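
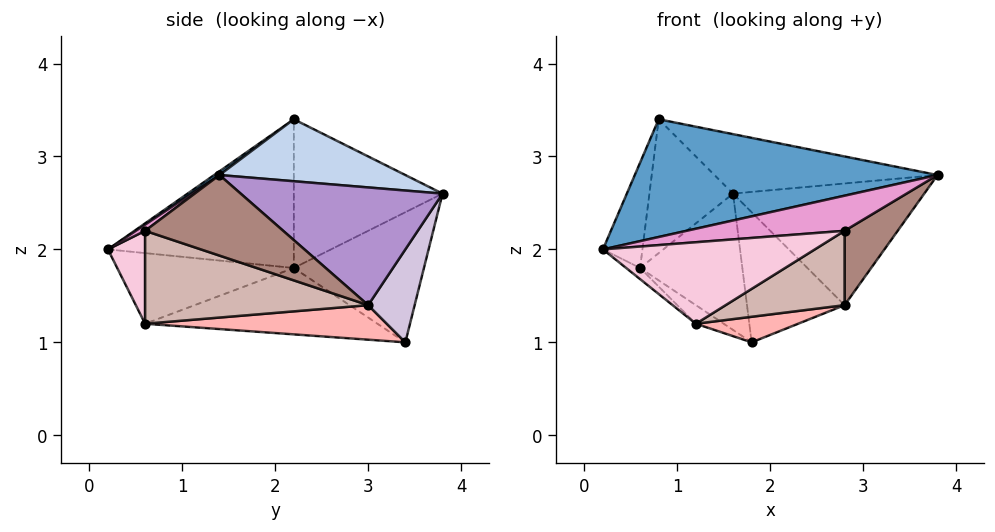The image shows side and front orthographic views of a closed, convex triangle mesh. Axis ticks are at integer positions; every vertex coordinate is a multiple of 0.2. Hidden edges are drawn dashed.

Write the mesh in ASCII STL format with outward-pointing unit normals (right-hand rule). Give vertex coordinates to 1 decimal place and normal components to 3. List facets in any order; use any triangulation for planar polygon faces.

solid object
 facet normal 0.010 -0.575 0.818
  outer loop
   vertex 0.8 2.2 3.4
   vertex 0.2 0.2 2.0
   vertex 3.8 1.4 2.8
  endloop
 endfacet
 facet normal 0.267 0.321 0.909
  outer loop
   vertex 0.8 2.2 3.4
   vertex 3.8 1.4 2.8
   vertex 1.6 3.8 2.6
  endloop
 endfacet
 facet normal -0.762 0.599 -0.245
  outer loop
   vertex 0.6 2.2 1.8
   vertex 1.6 3.8 2.6
   vertex 1.8 3.4 1.0
  endloop
 endfacet
 facet normal -0.971 0.206 0.121
  outer loop
   vertex 0.6 2.2 1.8
   vertex 0.2 0.2 2.0
   vertex 0.8 2.2 3.4
  endloop
 endfacet
 facet normal -0.866 0.487 0.108
  outer loop
   vertex 0.6 2.2 1.8
   vertex 0.8 2.2 3.4
   vertex 1.6 3.8 2.6
  endloop
 endfacet
 facet normal -0.636 0.050 -0.770
  outer loop
   vertex 0.6 2.2 1.8
   vertex 1.2 0.6 1.2
   vertex 0.2 0.2 2.0
  endloop
 endfacet
 facet normal -0.602 0.072 -0.795
  outer loop
   vertex 0.6 2.2 1.8
   vertex 1.8 3.4 1.0
   vertex 1.2 0.6 1.2
  endloop
 endfacet
 facet normal 0.321 -0.136 -0.937
  outer loop
   vertex 2.8 3.0 1.4
   vertex 1.2 0.6 1.2
   vertex 1.8 3.4 1.0
  endloop
 endfacet
 facet normal 0.701 0.664 0.258
  outer loop
   vertex 2.8 3.0 1.4
   vertex 1.6 3.8 2.6
   vertex 3.8 1.4 2.8
  endloop
 endfacet
 facet normal 0.424 0.890 -0.169
  outer loop
   vertex 2.8 3.0 1.4
   vertex 1.8 3.4 1.0
   vertex 1.6 3.8 2.6
  endloop
 endfacet
 facet normal 0.635 -0.244 -0.733
  outer loop
   vertex 2.8 0.6 2.2
   vertex 2.8 3.0 1.4
   vertex 3.8 1.4 2.8
  endloop
 endfacet
 facet normal 0.510 -0.272 -0.816
  outer loop
   vertex 2.8 0.6 2.2
   vertex 1.2 0.6 1.2
   vertex 2.8 3.0 1.4
  endloop
 endfacet
 facet normal 0.037 -0.629 0.777
  outer loop
   vertex 2.8 0.6 2.2
   vertex 3.8 1.4 2.8
   vertex 0.2 0.2 2.0
  endloop
 endfacet
 facet normal 0.167 -0.949 -0.266
  outer loop
   vertex 2.8 0.6 2.2
   vertex 0.2 0.2 2.0
   vertex 1.2 0.6 1.2
  endloop
 endfacet
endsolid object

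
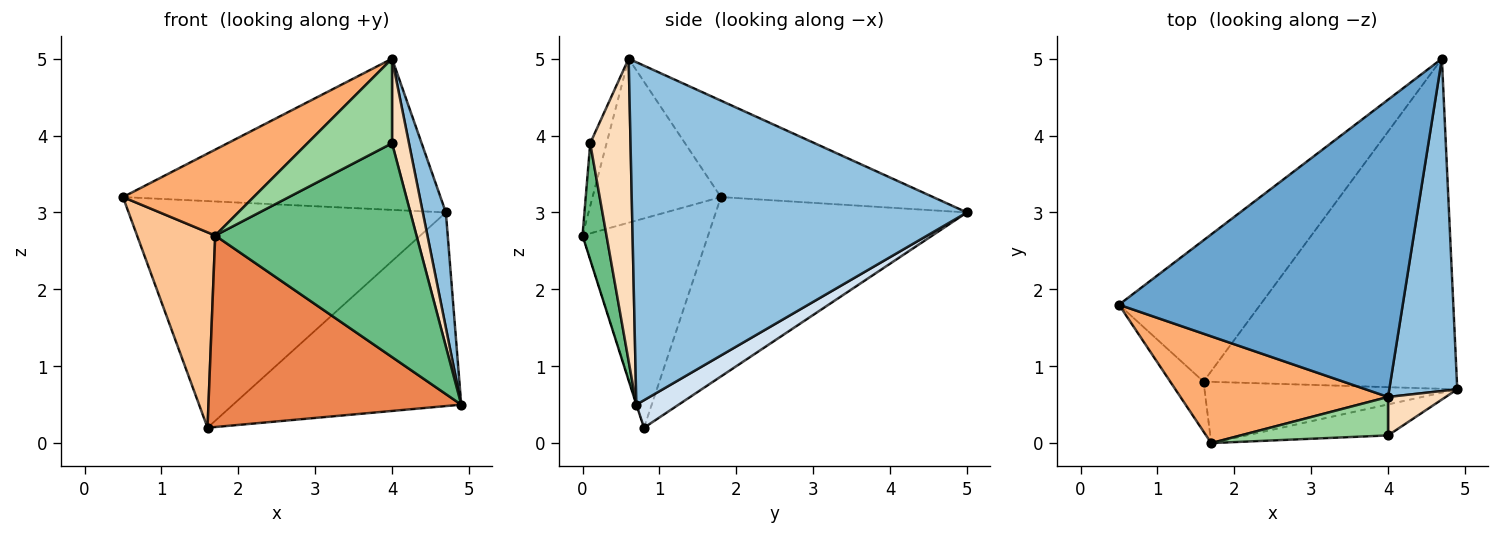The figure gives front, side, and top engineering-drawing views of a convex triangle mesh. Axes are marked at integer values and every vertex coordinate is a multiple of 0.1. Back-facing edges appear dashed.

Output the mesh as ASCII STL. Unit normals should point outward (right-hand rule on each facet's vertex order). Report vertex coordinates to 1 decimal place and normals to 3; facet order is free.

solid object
 facet normal -0.290 0.434 0.853
  outer loop
   vertex 4.0 0.6 5.0
   vertex 4.7 5.0 3.0
   vertex 0.5 1.8 3.2
  endloop
 endfacet
 facet normal 0.979 -0.067 0.194
  outer loop
   vertex 4.0 0.6 5.0
   vertex 4.9 0.7 0.5
   vertex 4.7 5.0 3.0
  endloop
 endfacet
 facet normal -0.558 0.704 -0.439
  outer loop
   vertex 1.6 0.8 0.2
   vertex 0.5 1.8 3.2
   vertex 4.7 5.0 3.0
  endloop
 endfacet
 facet normal 0.093 0.504 -0.859
  outer loop
   vertex 1.6 0.8 0.2
   vertex 4.7 5.0 3.0
   vertex 4.9 0.7 0.5
  endloop
 endfacet
 facet normal -0.001 -0.952 -0.305
  outer loop
   vertex 1.7 0.0 2.7
   vertex 1.6 0.8 0.2
   vertex 4.9 0.7 0.5
  endloop
 endfacet
 facet normal -0.524 -0.534 0.663
  outer loop
   vertex 1.7 0.0 2.7
   vertex 4.0 0.6 5.0
   vertex 0.5 1.8 3.2
  endloop
 endfacet
 facet normal -0.841 -0.524 -0.134
  outer loop
   vertex 1.7 0.0 2.7
   vertex 0.5 1.8 3.2
   vertex 1.6 0.8 0.2
  endloop
 endfacet
 facet normal 0.908 -0.381 0.173
  outer loop
   vertex 4.0 0.1 3.9
   vertex 4.9 0.7 0.5
   vertex 4.0 0.6 5.0
  endloop
 endfacet
 facet normal 0.117 -0.983 -0.142
  outer loop
   vertex 4.0 0.1 3.9
   vertex 1.7 0.0 2.7
   vertex 4.9 0.7 0.5
  endloop
 endfacet
 facet normal -0.174 -0.897 0.408
  outer loop
   vertex 4.0 0.1 3.9
   vertex 4.0 0.6 5.0
   vertex 1.7 0.0 2.7
  endloop
 endfacet
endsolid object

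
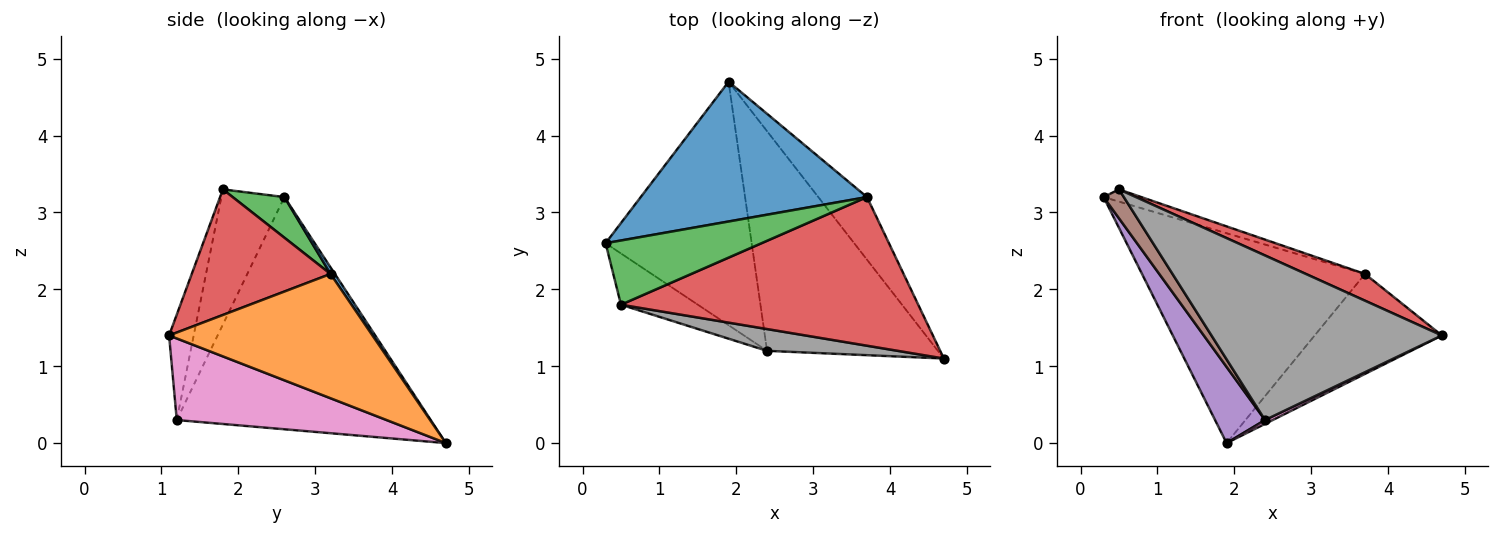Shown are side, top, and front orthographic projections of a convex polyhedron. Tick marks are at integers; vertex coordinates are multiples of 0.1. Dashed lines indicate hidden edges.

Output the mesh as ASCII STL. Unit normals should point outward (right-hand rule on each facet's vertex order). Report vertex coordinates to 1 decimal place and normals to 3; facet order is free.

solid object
 facet normal 0.016 0.832 0.554
  outer loop
   vertex 3.7 3.2 2.2
   vertex 1.9 4.7 0.0
   vertex 0.3 2.6 3.2
  endloop
 endfacet
 facet normal 0.805 0.503 -0.315
  outer loop
   vertex 3.7 3.2 2.2
   vertex 4.7 1.1 1.4
   vertex 1.9 4.7 0.0
  endloop
 endfacet
 facet normal 0.248 0.181 0.952
  outer loop
   vertex 3.7 3.2 2.2
   vertex 0.3 2.6 3.2
   vertex 0.5 1.8 3.3
  endloop
 endfacet
 facet normal 0.384 -0.163 0.909
  outer loop
   vertex 3.7 3.2 2.2
   vertex 0.5 1.8 3.3
   vertex 4.7 1.1 1.4
  endloop
 endfacet
 facet normal -0.835 -0.164 -0.525
  outer loop
   vertex 2.4 1.2 0.3
   vertex 0.3 2.6 3.2
   vertex 1.9 4.7 0.0
  endloop
 endfacet
 facet normal -0.837 -0.269 -0.476
  outer loop
   vertex 2.4 1.2 0.3
   vertex 0.5 1.8 3.3
   vertex 0.3 2.6 3.2
  endloop
 endfacet
 facet normal 0.431 -0.016 -0.902
  outer loop
   vertex 2.4 1.2 0.3
   vertex 1.9 4.7 0.0
   vertex 4.7 1.1 1.4
  endloop
 endfacet
 facet normal -0.105 -0.986 0.130
  outer loop
   vertex 2.4 1.2 0.3
   vertex 4.7 1.1 1.4
   vertex 0.5 1.8 3.3
  endloop
 endfacet
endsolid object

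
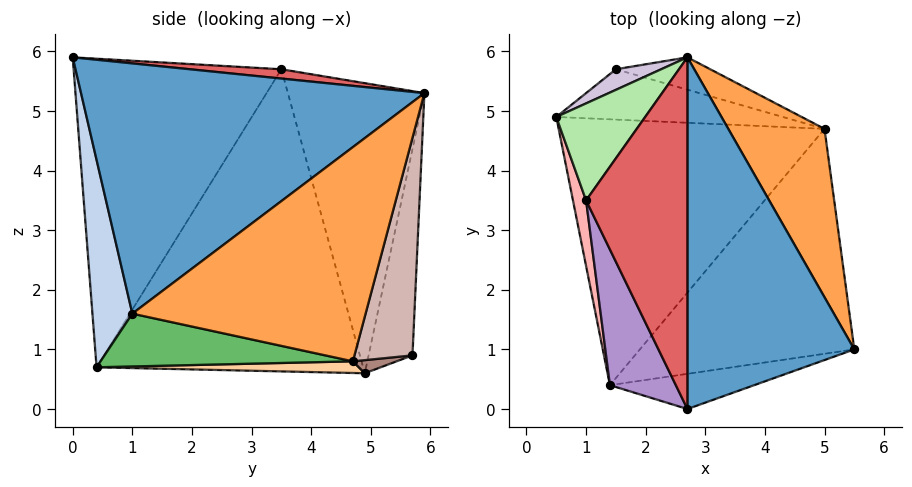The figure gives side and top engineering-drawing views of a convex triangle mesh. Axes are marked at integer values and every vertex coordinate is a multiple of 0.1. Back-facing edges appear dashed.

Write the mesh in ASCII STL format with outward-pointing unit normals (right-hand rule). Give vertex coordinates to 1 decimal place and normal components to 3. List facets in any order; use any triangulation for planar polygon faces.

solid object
 facet normal 0.831 0.056 0.554
  outer loop
   vertex 2.7 5.9 5.3
   vertex 2.7 0.0 5.9
   vertex 5.5 1.0 1.6
  endloop
 endfacet
 facet normal 0.169 -0.979 -0.118
  outer loop
   vertex 1.4 0.4 0.7
   vertex 5.5 1.0 1.6
   vertex 2.7 0.0 5.9
  endloop
 endfacet
 facet normal 0.892 0.207 0.401
  outer loop
   vertex 5.0 4.7 0.8
   vertex 2.7 5.9 5.3
   vertex 5.5 1.0 1.6
  endloop
 endfacet
 facet normal 0.044 -0.013 -0.999
  outer loop
   vertex 5.0 4.7 0.8
   vertex 1.4 0.4 0.7
   vertex 0.5 4.9 0.6
  endloop
 endfacet
 facet normal 0.235 -0.175 -0.956
  outer loop
   vertex 5.0 4.7 0.8
   vertex 5.5 1.0 1.6
   vertex 1.4 0.4 0.7
  endloop
 endfacet
 facet normal -0.774 0.588 0.237
  outer loop
   vertex 1.0 3.5 5.7
   vertex 2.7 5.9 5.3
   vertex 0.5 4.9 0.6
  endloop
 endfacet
 facet normal 0.091 0.101 0.991
  outer loop
   vertex 1.0 3.5 5.7
   vertex 2.7 0.0 5.9
   vertex 2.7 5.9 5.3
  endloop
 endfacet
 facet normal -0.980 -0.195 0.043
  outer loop
   vertex 1.0 3.5 5.7
   vertex 0.5 4.9 0.6
   vertex 1.4 0.4 0.7
  endloop
 endfacet
 facet normal -0.887 -0.420 0.190
  outer loop
   vertex 1.0 3.5 5.7
   vertex 1.4 0.4 0.7
   vertex 2.7 0.0 5.9
  endloop
 endfacet
 facet normal -0.644 0.752 0.141
  outer loop
   vertex 1.5 5.7 0.9
   vertex 0.5 4.9 0.6
   vertex 2.7 5.9 5.3
  endloop
 endfacet
 facet normal 0.055 0.289 -0.956
  outer loop
   vertex 1.5 5.7 0.9
   vertex 5.0 4.7 0.8
   vertex 0.5 4.9 0.6
  endloop
 endfacet
 facet normal 0.270 0.956 -0.117
  outer loop
   vertex 1.5 5.7 0.9
   vertex 2.7 5.9 5.3
   vertex 5.0 4.7 0.8
  endloop
 endfacet
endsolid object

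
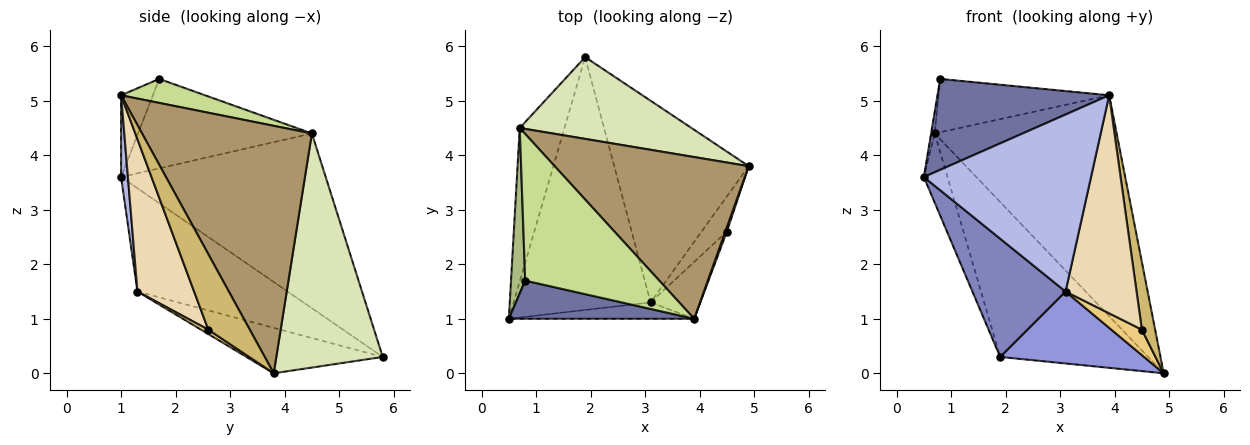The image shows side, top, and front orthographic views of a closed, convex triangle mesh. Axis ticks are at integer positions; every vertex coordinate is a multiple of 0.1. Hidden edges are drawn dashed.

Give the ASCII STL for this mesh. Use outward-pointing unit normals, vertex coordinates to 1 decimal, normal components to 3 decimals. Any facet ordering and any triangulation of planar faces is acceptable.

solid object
 facet normal -0.168 -0.909 0.382
  outer loop
   vertex 3.9 1.0 5.1
   vertex 0.8 1.7 5.4
   vertex 0.5 1.0 3.6
  endloop
 endfacet
 facet normal -0.564 -0.350 -0.748
  outer loop
   vertex 3.1 1.3 1.5
   vertex 0.5 1.0 3.6
   vertex 1.9 5.8 0.3
  endloop
 endfacet
 facet normal -0.303 -0.320 -0.898
  outer loop
   vertex 3.1 1.3 1.5
   vertex 1.9 5.8 0.3
   vertex 4.9 3.8 0.0
  endloop
 endfacet
 facet normal 0.041 -0.995 -0.092
  outer loop
   vertex 3.1 1.3 1.5
   vertex 3.9 1.0 5.1
   vertex 0.5 1.0 3.6
  endloop
 endfacet
 facet normal -0.963 0.111 -0.246
  outer loop
   vertex 0.7 4.5 4.4
   vertex 1.9 5.8 0.3
   vertex 0.5 1.0 3.6
  endloop
 endfacet
 facet normal -0.987 0.021 0.157
  outer loop
   vertex 0.7 4.5 4.4
   vertex 0.5 1.0 3.6
   vertex 0.8 1.7 5.4
  endloop
 endfacet
 facet normal 0.166 0.337 0.927
  outer loop
   vertex 0.7 4.5 4.4
   vertex 0.8 1.7 5.4
   vertex 3.9 1.0 5.1
  endloop
 endfacet
 facet normal 0.537 0.746 0.394
  outer loop
   vertex 0.7 4.5 4.4
   vertex 4.9 3.8 0.0
   vertex 1.9 5.8 0.3
  endloop
 endfacet
 facet normal 0.602 0.644 0.472
  outer loop
   vertex 0.7 4.5 4.4
   vertex 3.9 1.0 5.1
   vertex 4.9 3.8 0.0
  endloop
 endfacet
 facet normal 0.952 -0.304 0.020
  outer loop
   vertex 4.5 2.6 0.8
   vertex 4.9 3.8 0.0
   vertex 3.9 1.0 5.1
  endloop
 endfacet
 facet normal 0.138 -0.581 -0.802
  outer loop
   vertex 4.5 2.6 0.8
   vertex 3.1 1.3 1.5
   vertex 4.9 3.8 0.0
  endloop
 endfacet
 facet normal 0.611 -0.766 -0.200
  outer loop
   vertex 4.5 2.6 0.8
   vertex 3.9 1.0 5.1
   vertex 3.1 1.3 1.5
  endloop
 endfacet
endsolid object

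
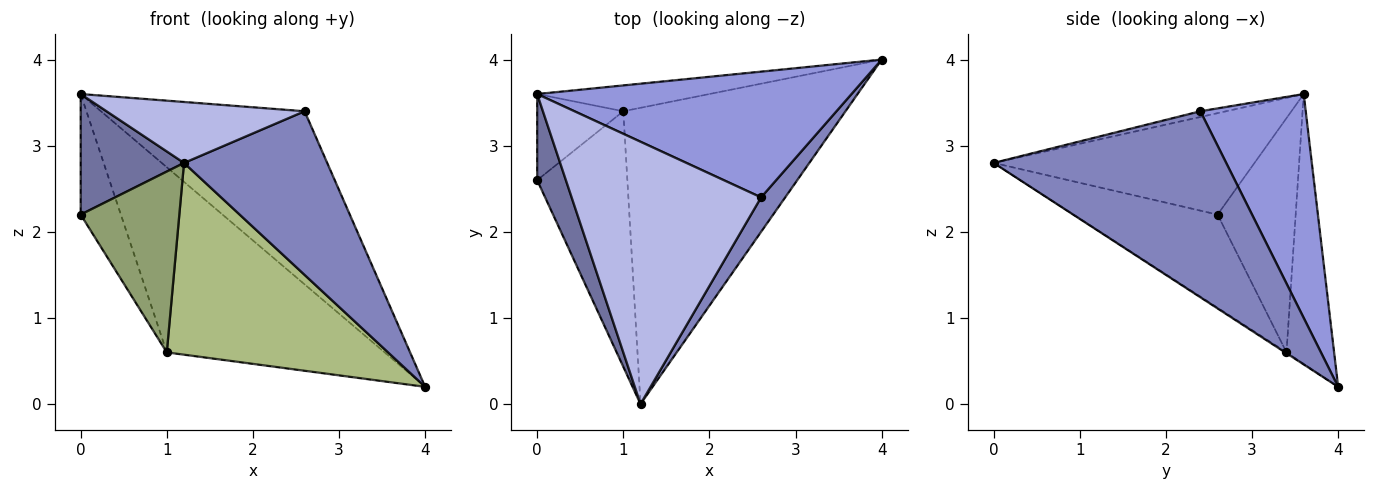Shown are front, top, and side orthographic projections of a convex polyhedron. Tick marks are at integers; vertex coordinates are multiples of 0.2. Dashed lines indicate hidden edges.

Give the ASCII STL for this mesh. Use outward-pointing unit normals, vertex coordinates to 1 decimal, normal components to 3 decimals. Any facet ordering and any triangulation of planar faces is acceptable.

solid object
 facet normal -0.899 -0.356 0.254
  outer loop
   vertex 0.0 3.6 3.6
   vertex 0.0 2.6 2.2
   vertex 1.2 0.0 2.8
  endloop
 endfacet
 facet normal 0.846 -0.521 0.110
  outer loop
   vertex 2.6 2.4 3.4
   vertex 1.2 0.0 2.8
   vertex 4.0 4.0 0.2
  endloop
 endfacet
 facet normal 0.386 0.746 0.542
  outer loop
   vertex 2.6 2.4 3.4
   vertex 4.0 4.0 0.2
   vertex 0.0 3.6 3.6
  endloop
 endfacet
 facet normal -0.030 -0.226 0.974
  outer loop
   vertex 2.6 2.4 3.4
   vertex 0.0 3.6 3.6
   vertex 1.2 0.0 2.8
  endloop
 endfacet
 facet normal -0.645 -0.442 -0.624
  outer loop
   vertex 1.0 3.4 0.6
   vertex 1.2 0.0 2.8
   vertex 0.0 2.6 2.2
  endloop
 endfacet
 facet normal -0.003 -0.543 -0.839
  outer loop
   vertex 1.0 3.4 0.6
   vertex 4.0 4.0 0.2
   vertex 1.2 0.0 2.8
  endloop
 endfacet
 facet normal -0.845 0.435 -0.311
  outer loop
   vertex 1.0 3.4 0.6
   vertex 0.0 2.6 2.2
   vertex 0.0 3.6 3.6
  endloop
 endfacet
 facet normal -0.212 0.968 -0.135
  outer loop
   vertex 1.0 3.4 0.6
   vertex 0.0 3.6 3.6
   vertex 4.0 4.0 0.2
  endloop
 endfacet
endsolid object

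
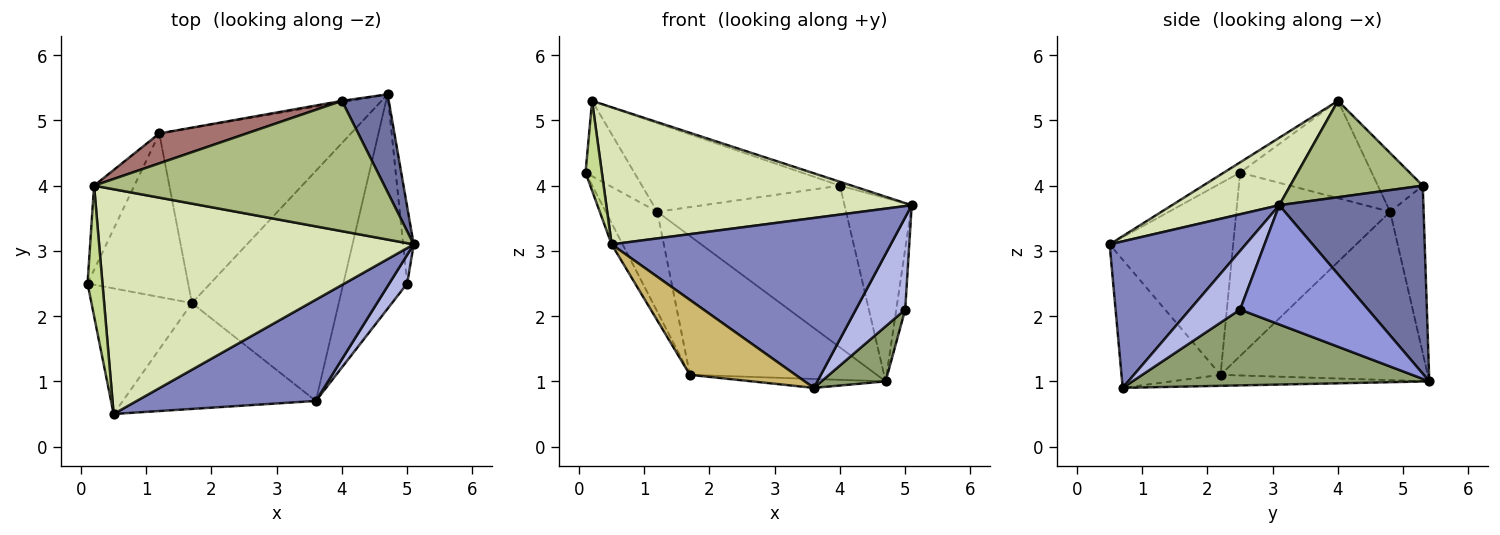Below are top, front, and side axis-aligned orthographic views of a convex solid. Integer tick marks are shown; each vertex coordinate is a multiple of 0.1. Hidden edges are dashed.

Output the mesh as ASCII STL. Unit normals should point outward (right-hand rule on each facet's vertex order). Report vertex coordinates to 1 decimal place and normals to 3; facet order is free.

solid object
 facet normal 0.884 0.412 0.220
  outer loop
   vertex 4.0 5.3 4.0
   vertex 5.1 3.1 3.7
   vertex 4.7 5.4 1.0
  endloop
 endfacet
 facet normal 0.386 -0.792 0.472
  outer loop
   vertex 0.5 0.5 3.1
   vertex 3.6 0.7 0.9
   vertex 5.1 3.1 3.7
  endloop
 endfacet
 facet normal 0.994 0.069 -0.088
  outer loop
   vertex 5.0 2.5 2.1
   vertex 4.7 5.4 1.0
   vertex 5.1 3.1 3.7
  endloop
 endfacet
 facet normal 0.697 -0.684 0.213
  outer loop
   vertex 5.0 2.5 2.1
   vertex 5.1 3.1 3.7
   vertex 3.6 0.7 0.9
  endloop
 endfacet
 facet normal 0.755 -0.163 -0.636
  outer loop
   vertex 5.0 2.5 2.1
   vertex 3.6 0.7 0.9
   vertex 4.7 5.4 1.0
  endloop
 endfacet
 facet normal 0.315 0.028 0.949
  outer loop
   vertex 0.2 4.0 5.3
   vertex 5.1 3.1 3.7
   vertex 4.0 5.3 4.0
  endloop
 endfacet
 facet normal -0.493 -0.493 0.717
  outer loop
   vertex 0.2 4.0 5.3
   vertex 0.1 2.5 4.2
   vertex 0.5 0.5 3.1
  endloop
 endfacet
 facet normal 0.180 -0.512 0.840
  outer loop
   vertex 0.2 4.0 5.3
   vertex 0.5 0.5 3.1
   vertex 5.1 3.1 3.7
  endloop
 endfacet
 facet normal -0.074 0.039 -0.996
  outer loop
   vertex 1.7 2.2 1.1
   vertex 4.7 5.4 1.0
   vertex 3.6 0.7 0.9
  endloop
 endfacet
 facet normal -0.477 -0.508 -0.718
  outer loop
   vertex 1.7 2.2 1.1
   vertex 3.6 0.7 0.9
   vertex 0.5 0.5 3.1
  endloop
 endfacet
 facet normal -0.883 0.078 -0.463
  outer loop
   vertex 1.7 2.2 1.1
   vertex 0.5 0.5 3.1
   vertex 0.1 2.5 4.2
  endloop
 endfacet
 facet normal -0.175 0.985 -0.008
  outer loop
   vertex 1.2 4.8 3.6
   vertex 4.0 5.3 4.0
   vertex 4.7 5.4 1.0
  endloop
 endfacet
 facet normal -0.210 0.926 0.312
  outer loop
   vertex 1.2 4.8 3.6
   vertex 0.2 4.0 5.3
   vertex 4.0 5.3 4.0
  endloop
 endfacet
 facet normal -0.567 0.512 -0.645
  outer loop
   vertex 1.2 4.8 3.6
   vertex 4.7 5.4 1.0
   vertex 1.7 2.2 1.1
  endloop
 endfacet
 facet normal -0.874 0.324 -0.362
  outer loop
   vertex 1.2 4.8 3.6
   vertex 0.1 2.5 4.2
   vertex 0.2 4.0 5.3
  endloop
 endfacet
 facet normal -0.841 0.282 -0.461
  outer loop
   vertex 1.2 4.8 3.6
   vertex 1.7 2.2 1.1
   vertex 0.1 2.5 4.2
  endloop
 endfacet
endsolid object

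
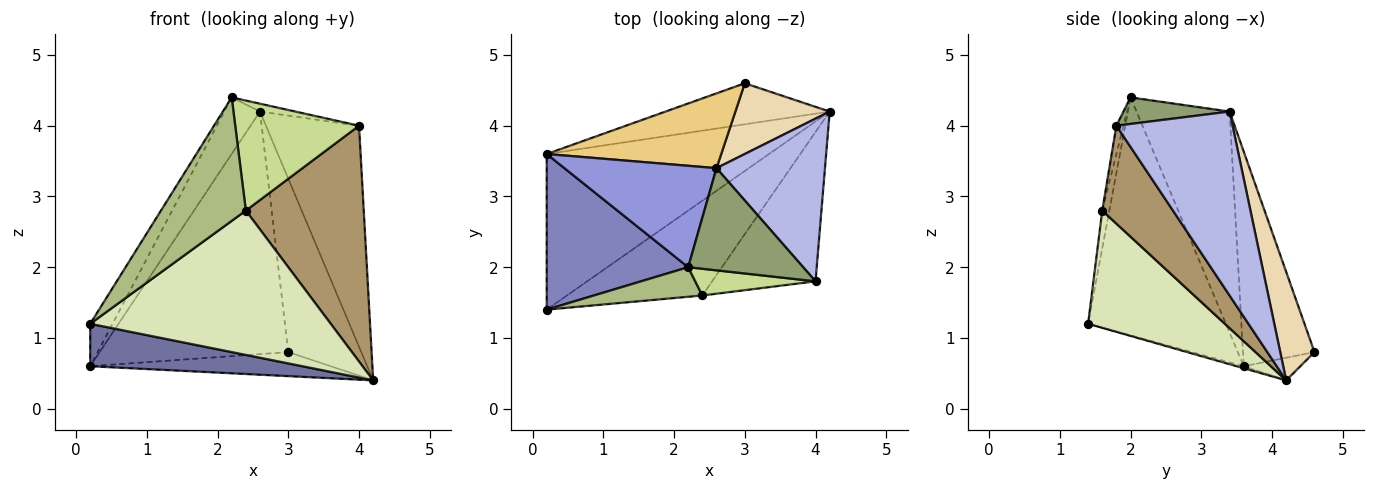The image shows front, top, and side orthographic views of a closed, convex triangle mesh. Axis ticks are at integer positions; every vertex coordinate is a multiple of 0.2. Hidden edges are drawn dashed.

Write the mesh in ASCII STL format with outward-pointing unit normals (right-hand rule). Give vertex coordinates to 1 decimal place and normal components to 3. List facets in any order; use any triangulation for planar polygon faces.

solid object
 facet normal -0.009 -0.263 -0.965
  outer loop
   vertex 0.2 1.4 1.2
   vertex 0.2 3.6 0.6
   vertex 4.2 4.2 0.4
  endloop
 endfacet
 facet normal -0.851 0.138 0.506
  outer loop
   vertex 2.2 2.0 4.4
   vertex 0.2 3.6 0.6
   vertex 0.2 1.4 1.2
  endloop
 endfacet
 facet normal -0.785 0.302 0.540
  outer loop
   vertex 2.6 3.4 4.2
   vertex 0.2 3.6 0.6
   vertex 2.2 2.0 4.4
  endloop
 endfacet
 facet normal 0.709 0.568 0.418
  outer loop
   vertex 2.6 3.4 4.2
   vertex 4.0 1.8 4.0
   vertex 4.2 4.2 0.4
  endloop
 endfacet
 facet normal 0.224 0.075 0.972
  outer loop
   vertex 2.6 3.4 4.2
   vertex 2.2 2.0 4.4
   vertex 4.0 1.8 4.0
  endloop
 endfacet
 facet normal -0.081 -0.969 0.232
  outer loop
   vertex 2.4 1.6 2.8
   vertex 2.2 2.0 4.4
   vertex 0.2 1.4 1.2
  endloop
 endfacet
 facet normal -0.055 -0.970 0.236
  outer loop
   vertex 2.4 1.6 2.8
   vertex 4.0 1.8 4.0
   vertex 2.2 2.0 4.4
  endloop
 endfacet
 facet normal 0.429 -0.755 -0.496
  outer loop
   vertex 2.4 1.6 2.8
   vertex 0.2 1.4 1.2
   vertex 4.2 4.2 0.4
  endloop
 endfacet
 facet normal 0.452 -0.754 -0.477
  outer loop
   vertex 2.4 1.6 2.8
   vertex 4.2 4.2 0.4
   vertex 4.0 1.8 4.0
  endloop
 endfacet
 facet normal -0.118 0.502 -0.857
  outer loop
   vertex 3.0 4.6 0.8
   vertex 4.2 4.2 0.4
   vertex 0.2 3.6 0.6
  endloop
 endfacet
 facet normal -0.341 0.898 0.277
  outer loop
   vertex 3.0 4.6 0.8
   vertex 0.2 3.6 0.6
   vertex 2.6 3.4 4.2
  endloop
 endfacet
 facet normal 0.399 0.849 0.347
  outer loop
   vertex 3.0 4.6 0.8
   vertex 2.6 3.4 4.2
   vertex 4.2 4.2 0.4
  endloop
 endfacet
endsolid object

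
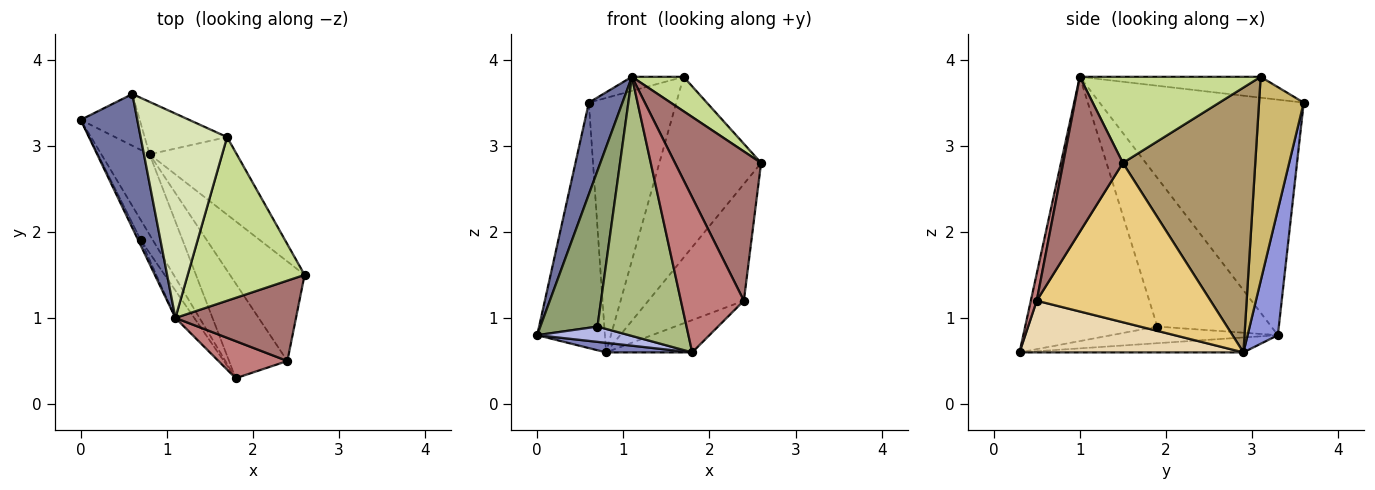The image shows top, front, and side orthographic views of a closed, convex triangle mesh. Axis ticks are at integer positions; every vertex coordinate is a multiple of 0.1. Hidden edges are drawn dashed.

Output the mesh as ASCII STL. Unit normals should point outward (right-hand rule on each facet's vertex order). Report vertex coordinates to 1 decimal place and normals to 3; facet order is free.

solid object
 facet normal -0.960 -0.158 0.231
  outer loop
   vertex 0.6 3.6 3.5
   vertex 0.0 3.3 0.8
   vertex 1.1 1.0 3.8
  endloop
 endfacet
 facet normal -0.294 -0.113 -0.949
  outer loop
   vertex 0.8 2.9 0.6
   vertex 1.8 0.3 0.6
   vertex 0.0 3.3 0.8
  endloop
 endfacet
 facet normal 0.401 0.896 -0.189
  outer loop
   vertex 0.8 2.9 0.6
   vertex 0.0 3.3 0.8
   vertex 0.6 3.6 3.5
  endloop
 endfacet
 facet normal -0.739 -0.408 -0.535
  outer loop
   vertex 0.7 1.9 0.9
   vertex 0.0 3.3 0.8
   vertex 1.8 0.3 0.6
  endloop
 endfacet
 facet normal -0.894 -0.448 -0.016
  outer loop
   vertex 0.7 1.9 0.9
   vertex 1.1 1.0 3.8
   vertex 0.0 3.3 0.8
  endloop
 endfacet
 facet normal -0.828 -0.558 -0.059
  outer loop
   vertex 0.7 1.9 0.9
   vertex 1.8 0.3 0.6
   vertex 1.1 1.0 3.8
  endloop
 endfacet
 facet normal 0.585 -0.167 0.794
  outer loop
   vertex 1.7 3.1 3.8
   vertex 1.1 1.0 3.8
   vertex 2.6 1.5 2.8
  endloop
 endfacet
 facet normal -0.234 0.067 0.970
  outer loop
   vertex 1.7 3.1 3.8
   vertex 0.6 3.6 3.5
   vertex 1.1 1.0 3.8
  endloop
 endfacet
 facet normal 0.767 0.589 -0.253
  outer loop
   vertex 1.7 3.1 3.8
   vertex 2.6 1.5 2.8
   vertex 0.8 2.9 0.6
  endloop
 endfacet
 facet normal 0.447 0.876 -0.181
  outer loop
   vertex 1.7 3.1 3.8
   vertex 0.8 2.9 0.6
   vertex 0.6 3.6 3.5
  endloop
 endfacet
 facet normal 0.811 0.446 -0.380
  outer loop
   vertex 2.4 0.5 1.2
   vertex 0.8 2.9 0.6
   vertex 2.6 1.5 2.8
  endloop
 endfacet
 facet normal 0.643 0.247 -0.725
  outer loop
   vertex 2.4 0.5 1.2
   vertex 1.8 0.3 0.6
   vertex 0.8 2.9 0.6
  endloop
 endfacet
 facet normal 0.520 -0.752 0.405
  outer loop
   vertex 2.4 0.5 1.2
   vertex 2.6 1.5 2.8
   vertex 1.1 1.0 3.8
  endloop
 endfacet
 facet normal 0.091 -0.968 0.232
  outer loop
   vertex 2.4 0.5 1.2
   vertex 1.1 1.0 3.8
   vertex 1.8 0.3 0.6
  endloop
 endfacet
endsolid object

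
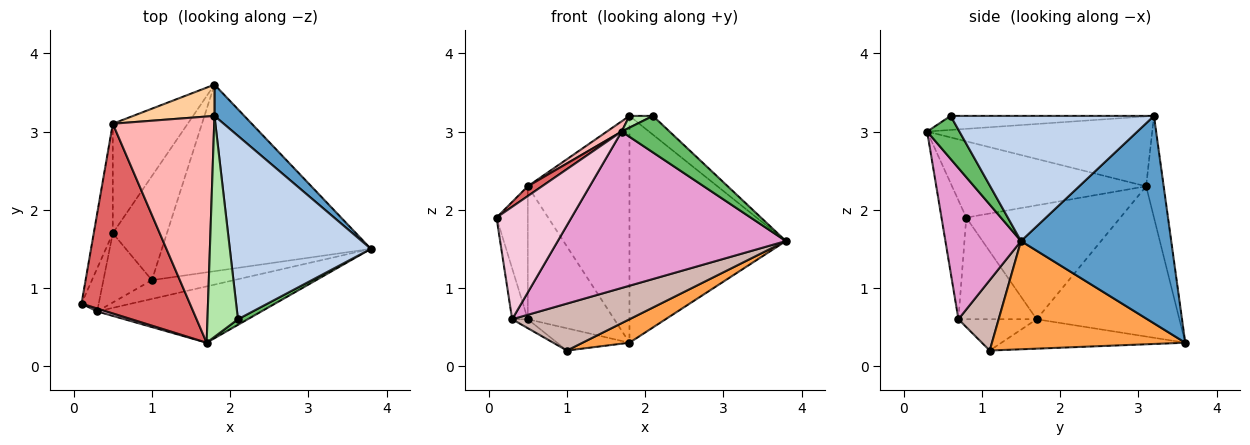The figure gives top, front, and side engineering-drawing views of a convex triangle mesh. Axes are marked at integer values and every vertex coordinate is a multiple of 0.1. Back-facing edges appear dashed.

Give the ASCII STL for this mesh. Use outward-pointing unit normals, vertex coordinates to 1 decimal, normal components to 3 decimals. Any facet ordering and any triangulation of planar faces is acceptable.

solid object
 facet normal 0.689 0.718 0.099
  outer loop
   vertex 1.8 3.2 3.2
   vertex 3.8 1.5 1.6
   vertex 1.8 3.6 0.3
  endloop
 endfacet
 facet normal 0.662 0.076 0.746
  outer loop
   vertex 2.1 0.6 3.2
   vertex 3.8 1.5 1.6
   vertex 1.8 3.2 3.2
  endloop
 endfacet
 facet normal 0.457 -0.111 -0.882
  outer loop
   vertex 1.0 1.1 0.2
   vertex 1.8 3.6 0.3
   vertex 3.8 1.5 1.6
  endloop
 endfacet
 facet normal -0.168 0.976 0.135
  outer loop
   vertex 0.5 3.1 2.3
   vertex 1.8 3.2 3.2
   vertex 1.8 3.6 0.3
  endloop
 endfacet
 facet normal 0.554 -0.823 0.126
  outer loop
   vertex 1.7 0.3 3.0
   vertex 3.8 1.5 1.6
   vertex 2.1 0.6 3.2
  endloop
 endfacet
 facet normal -0.418 -0.048 0.907
  outer loop
   vertex 1.7 0.3 3.0
   vertex 2.1 0.6 3.2
   vertex 1.8 3.2 3.2
  endloop
 endfacet
 facet normal -0.575 -0.042 0.817
  outer loop
   vertex 1.7 0.3 3.0
   vertex 0.5 3.1 2.3
   vertex 0.1 0.8 1.9
  endloop
 endfacet
 facet normal -0.567 -0.037 0.823
  outer loop
   vertex 1.7 0.3 3.0
   vertex 1.8 3.2 3.2
   vertex 0.5 3.1 2.3
  endloop
 endfacet
 facet normal -0.469 0.185 -0.864
  outer loop
   vertex 0.5 1.7 0.6
   vertex 1.8 3.6 0.3
   vertex 1.0 1.1 0.2
  endloop
 endfacet
 facet normal -0.787 0.476 -0.392
  outer loop
   vertex 0.5 1.7 0.6
   vertex 0.5 3.1 2.3
   vertex 1.8 3.6 0.3
  endloop
 endfacet
 facet normal -0.967 0.196 -0.162
  outer loop
   vertex 0.5 1.7 0.6
   vertex 0.1 0.8 1.9
   vertex 0.5 3.1 2.3
  endloop
 endfacet
 facet normal 0.303 -0.885 -0.354
  outer loop
   vertex 0.3 0.7 0.6
   vertex 1.0 1.1 0.2
   vertex 3.8 1.5 1.6
  endloop
 endfacet
 facet normal 0.298 -0.898 -0.323
  outer loop
   vertex 0.3 0.7 0.6
   vertex 3.8 1.5 1.6
   vertex 1.7 0.3 3.0
  endloop
 endfacet
 facet normal -0.314 -0.949 0.025
  outer loop
   vertex 0.3 0.7 0.6
   vertex 1.7 0.3 3.0
   vertex 0.1 0.8 1.9
  endloop
 endfacet
 facet normal -0.967 0.193 -0.164
  outer loop
   vertex 0.3 0.7 0.6
   vertex 0.1 0.8 1.9
   vertex 0.5 1.7 0.6
  endloop
 endfacet
 facet normal -0.539 0.108 -0.835
  outer loop
   vertex 0.3 0.7 0.6
   vertex 0.5 1.7 0.6
   vertex 1.0 1.1 0.2
  endloop
 endfacet
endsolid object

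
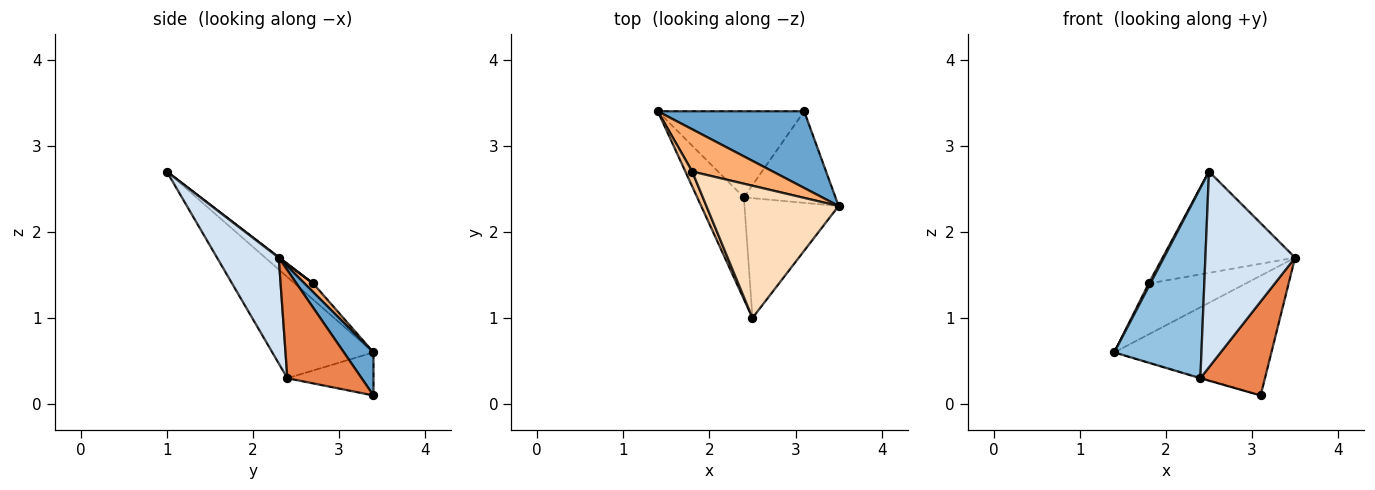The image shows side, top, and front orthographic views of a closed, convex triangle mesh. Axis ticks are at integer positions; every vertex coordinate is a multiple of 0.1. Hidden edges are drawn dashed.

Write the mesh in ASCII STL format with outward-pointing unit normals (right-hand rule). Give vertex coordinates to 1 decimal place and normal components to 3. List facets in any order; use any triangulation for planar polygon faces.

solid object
 facet normal 0.157 0.832 0.533
  outer loop
   vertex 3.1 3.4 0.1
   vertex 1.4 3.4 0.6
   vertex 3.5 2.3 1.7
  endloop
 endfacet
 facet normal -0.715 -0.616 -0.330
  outer loop
   vertex 2.4 2.4 0.3
   vertex 2.5 1.0 2.7
   vertex 1.4 3.4 0.6
  endloop
 endfacet
 facet normal -0.282 0.006 -0.959
  outer loop
   vertex 2.4 2.4 0.3
   vertex 1.4 3.4 0.6
   vertex 3.1 3.4 0.1
  endloop
 endfacet
 facet normal 0.506 -0.736 -0.450
  outer loop
   vertex 2.4 2.4 0.3
   vertex 3.5 2.3 1.7
   vertex 2.5 1.0 2.7
  endloop
 endfacet
 facet normal 0.636 -0.553 -0.539
  outer loop
   vertex 2.4 2.4 0.3
   vertex 3.1 3.4 0.1
   vertex 3.5 2.3 1.7
  endloop
 endfacet
 facet normal 0.068 0.767 0.637
  outer loop
   vertex 1.8 2.7 1.4
   vertex 3.5 2.3 1.7
   vertex 1.4 3.4 0.6
  endloop
 endfacet
 facet normal -0.918 -0.082 0.388
  outer loop
   vertex 1.8 2.7 1.4
   vertex 1.4 3.4 0.6
   vertex 2.5 1.0 2.7
  endloop
 endfacet
 facet normal 0.003 0.608 0.794
  outer loop
   vertex 1.8 2.7 1.4
   vertex 2.5 1.0 2.7
   vertex 3.5 2.3 1.7
  endloop
 endfacet
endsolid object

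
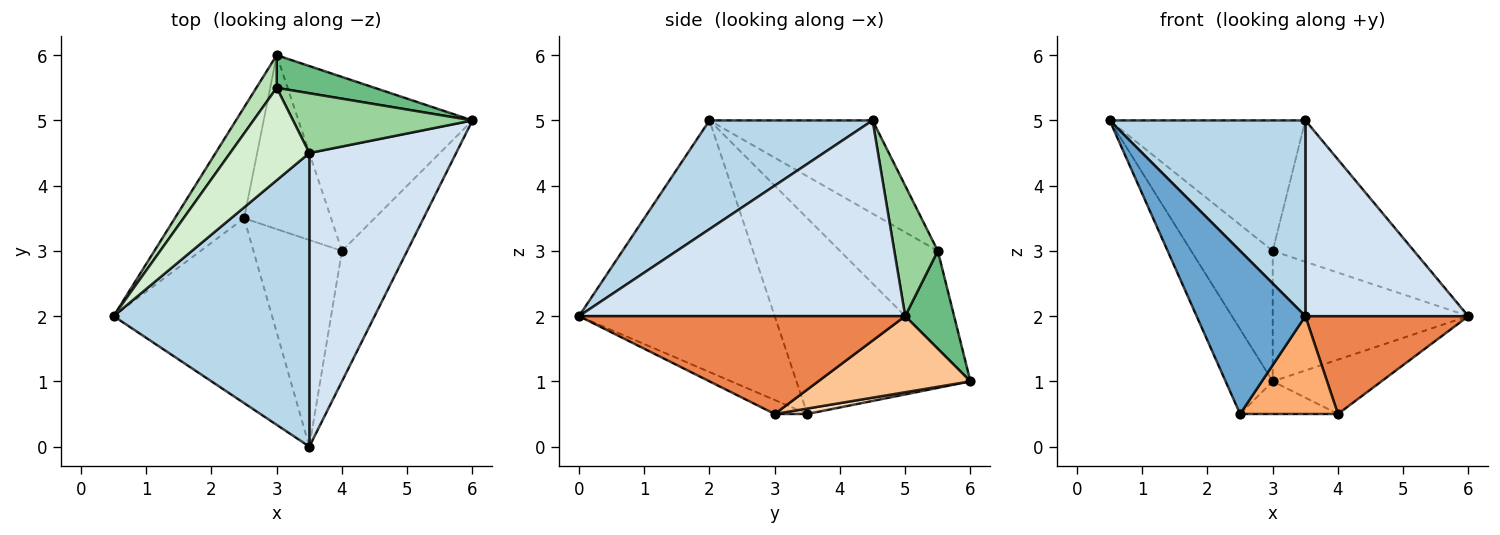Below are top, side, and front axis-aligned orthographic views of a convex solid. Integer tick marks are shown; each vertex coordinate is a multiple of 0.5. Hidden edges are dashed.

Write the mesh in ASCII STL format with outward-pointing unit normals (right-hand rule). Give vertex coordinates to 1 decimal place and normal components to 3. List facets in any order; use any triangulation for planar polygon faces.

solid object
 facet normal -0.766 -0.425 -0.482
  outer loop
   vertex 2.5 3.5 0.5
   vertex 3.5 0.0 2.0
   vertex 0.5 2.0 5.0
  endloop
 endfacet
 facet normal -0.913 0.247 -0.323
  outer loop
   vertex 2.5 3.5 0.5
   vertex 0.5 2.0 5.0
   vertex 3.0 6.0 1.0
  endloop
 endfacet
 facet normal 0.420 -0.504 0.755
  outer loop
   vertex 3.5 4.5 5.0
   vertex 0.5 2.0 5.0
   vertex 3.5 0.0 2.0
  endloop
 endfacet
 facet normal 0.743 -0.371 0.557
  outer loop
   vertex 3.5 4.5 5.0
   vertex 3.5 0.0 2.0
   vertex 6.0 5.0 2.0
  endloop
 endfacet
 facet normal 0.768 -0.384 -0.512
  outer loop
   vertex 4.0 3.0 0.5
   vertex 6.0 5.0 2.0
   vertex 3.5 0.0 2.0
  endloop
 endfacet
 facet normal -0.141 -0.424 -0.895
  outer loop
   vertex 4.0 3.0 0.5
   vertex 3.5 0.0 2.0
   vertex 2.5 3.5 0.5
  endloop
 endfacet
 facet normal 0.385 0.275 -0.881
  outer loop
   vertex 4.0 3.0 0.5
   vertex 3.0 6.0 1.0
   vertex 6.0 5.0 2.0
  endloop
 endfacet
 facet normal 0.061 0.184 -0.981
  outer loop
   vertex 4.0 3.0 0.5
   vertex 2.5 3.5 0.5
   vertex 3.0 6.0 1.0
  endloop
 endfacet
 facet normal 0.236 0.943 0.236
  outer loop
   vertex 3.0 5.5 3.0
   vertex 6.0 5.0 2.0
   vertex 3.0 6.0 1.0
  endloop
 endfacet
 facet normal 0.273 0.886 0.375
  outer loop
   vertex 3.0 5.5 3.0
   vertex 3.5 4.5 5.0
   vertex 6.0 5.0 2.0
  endloop
 endfacet
 facet normal -0.759 0.632 0.158
  outer loop
   vertex 3.0 5.5 3.0
   vertex 3.0 6.0 1.0
   vertex 0.5 2.0 5.0
  endloop
 endfacet
 facet normal -0.562 0.675 0.478
  outer loop
   vertex 3.0 5.5 3.0
   vertex 0.5 2.0 5.0
   vertex 3.5 4.5 5.0
  endloop
 endfacet
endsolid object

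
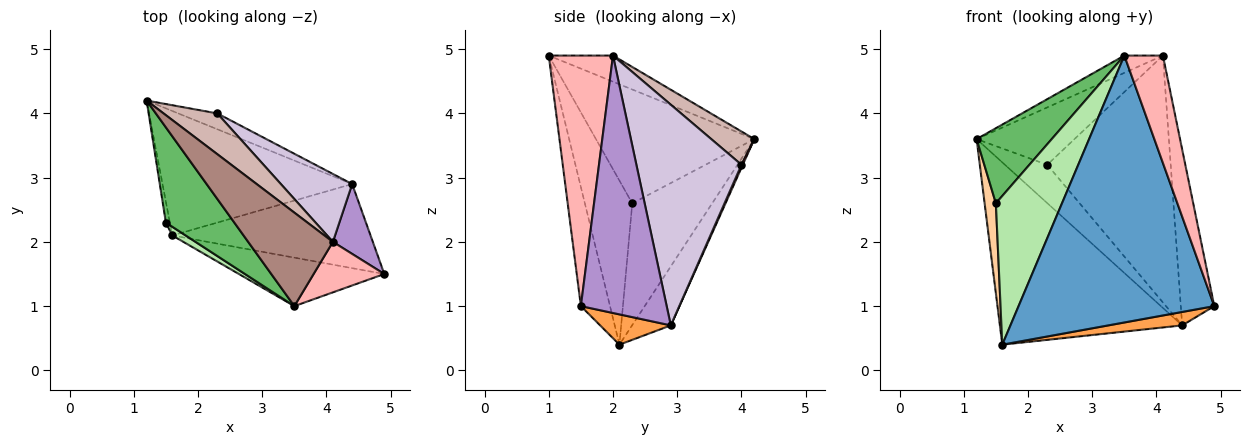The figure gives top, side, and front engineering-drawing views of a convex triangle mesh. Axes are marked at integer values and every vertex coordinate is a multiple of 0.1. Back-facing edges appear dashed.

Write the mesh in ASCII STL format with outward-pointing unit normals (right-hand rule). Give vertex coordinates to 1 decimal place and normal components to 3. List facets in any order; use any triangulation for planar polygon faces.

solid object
 facet normal -0.145 -0.974 -0.177
  outer loop
   vertex 3.5 1.0 4.9
   vertex 1.6 2.1 0.4
   vertex 4.9 1.5 1.0
  endloop
 endfacet
 facet normal -0.173 0.813 -0.555
  outer loop
   vertex 4.4 2.9 0.7
   vertex 1.6 2.1 0.4
   vertex 1.2 4.2 3.6
  endloop
 endfacet
 facet normal 0.149 -0.156 -0.976
  outer loop
   vertex 4.4 2.9 0.7
   vertex 4.9 1.5 1.0
   vertex 1.6 2.1 0.4
  endloop
 endfacet
 facet normal -0.990 -0.139 -0.032
  outer loop
   vertex 1.5 2.3 2.6
   vertex 1.2 4.2 3.6
   vertex 1.6 2.1 0.4
  endloop
 endfacet
 facet normal -0.794 -0.377 0.477
  outer loop
   vertex 1.5 2.3 2.6
   vertex 3.5 1.0 4.9
   vertex 1.2 4.2 3.6
  endloop
 endfacet
 facet normal -0.582 -0.812 0.047
  outer loop
   vertex 1.5 2.3 2.6
   vertex 1.6 2.1 0.4
   vertex 3.5 1.0 4.9
  endloop
 endfacet
 facet normal 0.029 0.924 -0.382
  outer loop
   vertex 2.3 4.0 3.2
   vertex 4.4 2.9 0.7
   vertex 1.2 4.2 3.6
  endloop
 endfacet
 facet normal 0.833 -0.500 0.235
  outer loop
   vertex 4.1 2.0 4.9
   vertex 3.5 1.0 4.9
   vertex 4.9 1.5 1.0
  endloop
 endfacet
 facet normal 0.922 0.360 0.143
  outer loop
   vertex 4.1 2.0 4.9
   vertex 4.9 1.5 1.0
   vertex 4.4 2.9 0.7
  endloop
 endfacet
 facet normal 0.634 0.745 0.205
  outer loop
   vertex 4.1 2.0 4.9
   vertex 4.4 2.9 0.7
   vertex 2.3 4.0 3.2
  endloop
 endfacet
 facet normal -0.290 0.174 0.941
  outer loop
   vertex 4.1 2.0 4.9
   vertex 1.2 4.2 3.6
   vertex 3.5 1.0 4.9
  endloop
 endfacet
 facet normal 0.338 0.767 0.545
  outer loop
   vertex 4.1 2.0 4.9
   vertex 2.3 4.0 3.2
   vertex 1.2 4.2 3.6
  endloop
 endfacet
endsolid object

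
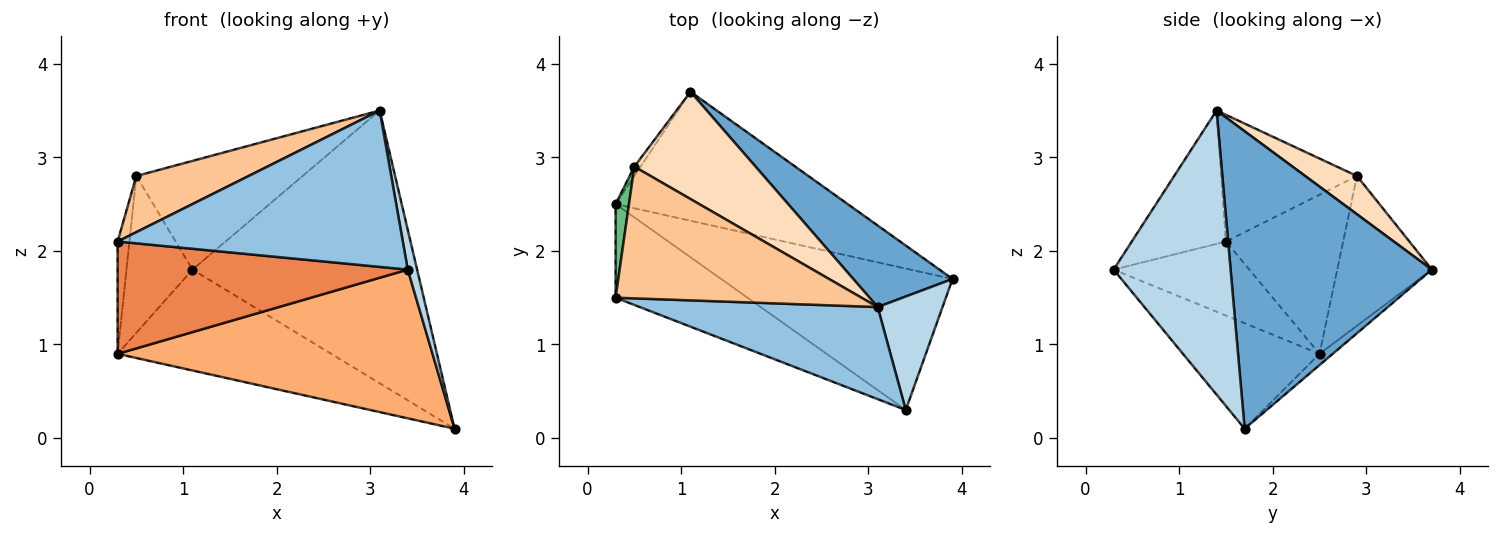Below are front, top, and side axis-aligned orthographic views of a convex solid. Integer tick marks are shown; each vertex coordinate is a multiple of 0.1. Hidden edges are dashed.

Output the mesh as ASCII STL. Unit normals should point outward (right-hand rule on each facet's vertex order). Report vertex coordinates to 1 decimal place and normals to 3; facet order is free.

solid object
 facet normal 0.651 0.727 0.217
  outer loop
   vertex 3.1 1.4 3.5
   vertex 3.9 1.7 0.1
   vertex 1.1 3.7 1.8
  endloop
 endfacet
 facet normal -0.274 -0.829 0.488
  outer loop
   vertex 3.4 0.3 1.8
   vertex 3.1 1.4 3.5
   vertex 0.3 1.5 2.1
  endloop
 endfacet
 facet normal 0.972 -0.078 0.222
  outer loop
   vertex 3.4 0.3 1.8
   vertex 3.9 1.7 0.1
   vertex 3.1 1.4 3.5
  endloop
 endfacet
 facet normal -0.038 0.616 -0.787
  outer loop
   vertex 0.3 2.5 0.9
   vertex 1.1 3.7 1.8
   vertex 3.9 1.7 0.1
  endloop
 endfacet
 facet normal -0.338 -0.723 -0.602
  outer loop
   vertex 0.3 2.5 0.9
   vertex 3.4 0.3 1.8
   vertex 0.3 1.5 2.1
  endloop
 endfacet
 facet normal -0.300 -0.691 -0.657
  outer loop
   vertex 0.3 2.5 0.9
   vertex 3.9 1.7 0.1
   vertex 3.4 0.3 1.8
  endloop
 endfacet
 facet normal -0.428 -0.354 0.831
  outer loop
   vertex 0.5 2.9 2.8
   vertex 0.3 1.5 2.1
   vertex 3.1 1.4 3.5
  endloop
 endfacet
 facet normal 0.216 0.695 0.686
  outer loop
   vertex 0.5 2.9 2.8
   vertex 3.1 1.4 3.5
   vertex 1.1 3.7 1.8
  endloop
 endfacet
 facet normal -0.991 0.100 0.083
  outer loop
   vertex 0.5 2.9 2.8
   vertex 0.3 2.5 0.9
   vertex 0.3 1.5 2.1
  endloop
 endfacet
 facet normal -0.820 0.572 -0.034
  outer loop
   vertex 0.5 2.9 2.8
   vertex 1.1 3.7 1.8
   vertex 0.3 2.5 0.9
  endloop
 endfacet
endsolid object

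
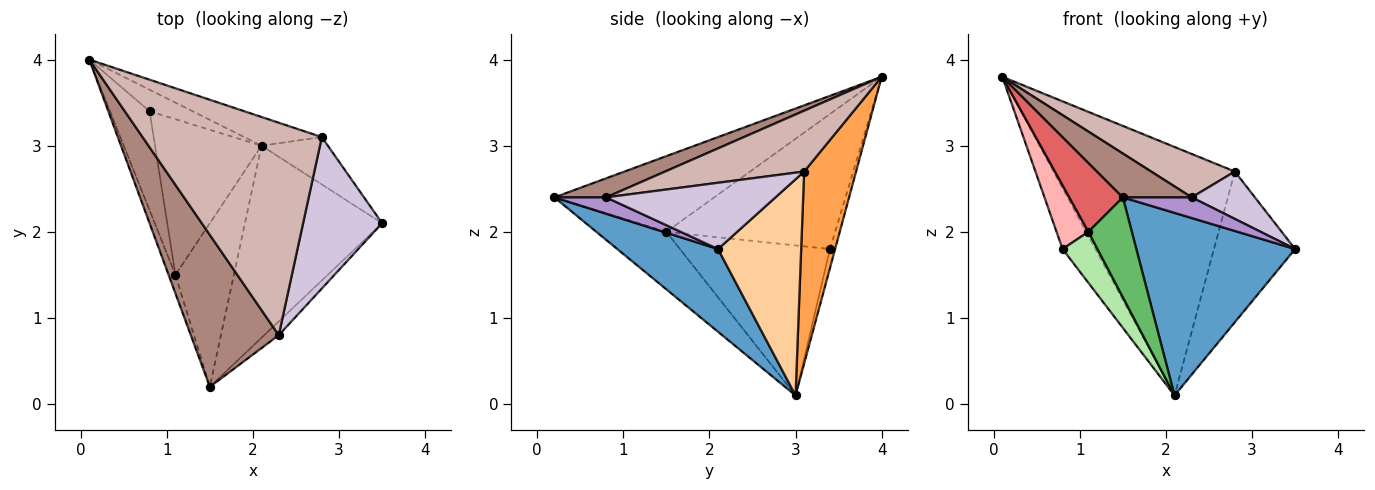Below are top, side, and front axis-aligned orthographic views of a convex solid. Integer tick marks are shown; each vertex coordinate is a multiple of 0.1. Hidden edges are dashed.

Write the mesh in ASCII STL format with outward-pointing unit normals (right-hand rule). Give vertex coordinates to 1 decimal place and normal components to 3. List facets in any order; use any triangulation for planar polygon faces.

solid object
 facet normal 0.401 -0.631 -0.664
  outer loop
   vertex 2.1 3.0 0.1
   vertex 3.5 2.1 1.8
   vertex 1.5 0.2 2.4
  endloop
 endfacet
 facet normal -0.145 0.932 -0.331
  outer loop
   vertex 0.8 3.4 1.8
   vertex 0.1 4.0 3.8
   vertex 2.1 3.0 0.1
  endloop
 endfacet
 facet normal 0.274 0.956 -0.110
  outer loop
   vertex 2.8 3.1 2.7
   vertex 2.1 3.0 0.1
   vertex 0.1 4.0 3.8
  endloop
 endfacet
 facet normal 0.699 0.682 -0.214
  outer loop
   vertex 2.8 3.1 2.7
   vertex 3.5 2.1 1.8
   vertex 2.1 3.0 0.1
  endloop
 endfacet
 facet normal -0.643 -0.399 -0.654
  outer loop
   vertex 1.1 1.5 2.0
   vertex 2.1 3.0 0.1
   vertex 1.5 0.2 2.4
  endloop
 endfacet
 facet normal -0.801 -0.186 -0.569
  outer loop
   vertex 1.1 1.5 2.0
   vertex 0.8 3.4 1.8
   vertex 2.1 3.0 0.1
  endloop
 endfacet
 facet normal -0.945 -0.317 -0.085
  outer loop
   vertex 1.1 1.5 2.0
   vertex 1.5 0.2 2.4
   vertex 0.1 4.0 3.8
  endloop
 endfacet
 facet normal -0.944 -0.178 -0.277
  outer loop
   vertex 1.1 1.5 2.0
   vertex 0.1 4.0 3.8
   vertex 0.8 3.4 1.8
  endloop
 endfacet
 facet normal 0.529 -0.706 -0.471
  outer loop
   vertex 2.3 0.8 2.4
   vertex 1.5 0.2 2.4
   vertex 3.5 2.1 1.8
  endloop
 endfacet
 facet normal 0.625 -0.233 0.745
  outer loop
   vertex 2.3 0.8 2.4
   vertex 3.5 2.1 1.8
   vertex 2.8 3.1 2.7
  endloop
 endfacet
 facet normal 0.204 -0.272 0.941
  outer loop
   vertex 2.3 0.8 2.4
   vertex 0.1 4.0 3.8
   vertex 1.5 0.2 2.4
  endloop
 endfacet
 facet normal 0.315 -0.190 0.930
  outer loop
   vertex 2.3 0.8 2.4
   vertex 2.8 3.1 2.7
   vertex 0.1 4.0 3.8
  endloop
 endfacet
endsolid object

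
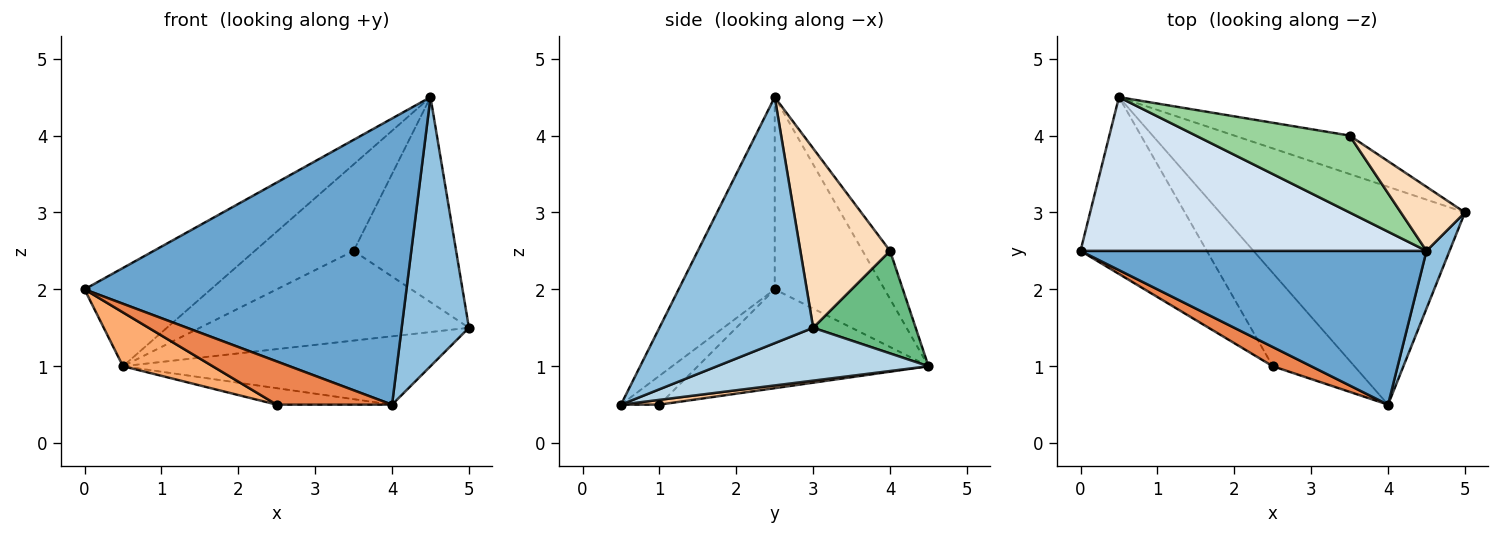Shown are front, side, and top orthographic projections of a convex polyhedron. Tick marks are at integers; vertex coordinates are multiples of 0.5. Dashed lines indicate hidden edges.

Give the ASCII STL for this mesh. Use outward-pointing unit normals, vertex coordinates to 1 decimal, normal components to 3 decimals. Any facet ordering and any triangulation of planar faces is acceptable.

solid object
 facet normal -0.254 -0.852 0.458
  outer loop
   vertex 4.5 2.5 4.5
   vertex 0.0 2.5 2.0
   vertex 4.0 0.5 0.5
  endloop
 endfacet
 facet normal 0.913 -0.399 0.086
  outer loop
   vertex 4.5 2.5 4.5
   vertex 4.0 0.5 0.5
   vertex 5.0 3.0 1.5
  endloop
 endfacet
 facet normal 0.202 0.293 -0.935
  outer loop
   vertex 0.5 4.5 1.0
   vertex 5.0 3.0 1.5
   vertex 4.0 0.5 0.5
  endloop
 endfacet
 facet normal -0.424 0.488 0.763
  outer loop
   vertex 0.5 4.5 1.0
   vertex 0.0 2.5 2.0
   vertex 4.5 2.5 4.5
  endloop
 endfacet
 facet normal -0.291 -0.874 0.389
  outer loop
   vertex 2.5 1.0 0.5
   vertex 4.0 0.5 0.5
   vertex 0.0 2.5 2.0
  endloop
 endfacet
 facet normal -0.599 -0.233 -0.766
  outer loop
   vertex 2.5 1.0 0.5
   vertex 0.0 2.5 2.0
   vertex 0.5 4.5 1.0
  endloop
 endfacet
 facet normal 0.058 0.173 -0.983
  outer loop
   vertex 2.5 1.0 0.5
   vertex 0.5 4.5 1.0
   vertex 4.0 0.5 0.5
  endloop
 endfacet
 facet normal 0.641 0.733 0.229
  outer loop
   vertex 3.5 4.0 2.5
   vertex 4.5 2.5 4.5
   vertex 5.0 3.0 1.5
  endloop
 endfacet
 facet normal 0.330 0.868 -0.372
  outer loop
   vertex 3.5 4.0 2.5
   vertex 5.0 3.0 1.5
   vertex 0.5 4.5 1.0
  endloop
 endfacet
 facet normal -0.203 0.732 0.650
  outer loop
   vertex 3.5 4.0 2.5
   vertex 0.5 4.5 1.0
   vertex 4.5 2.5 4.5
  endloop
 endfacet
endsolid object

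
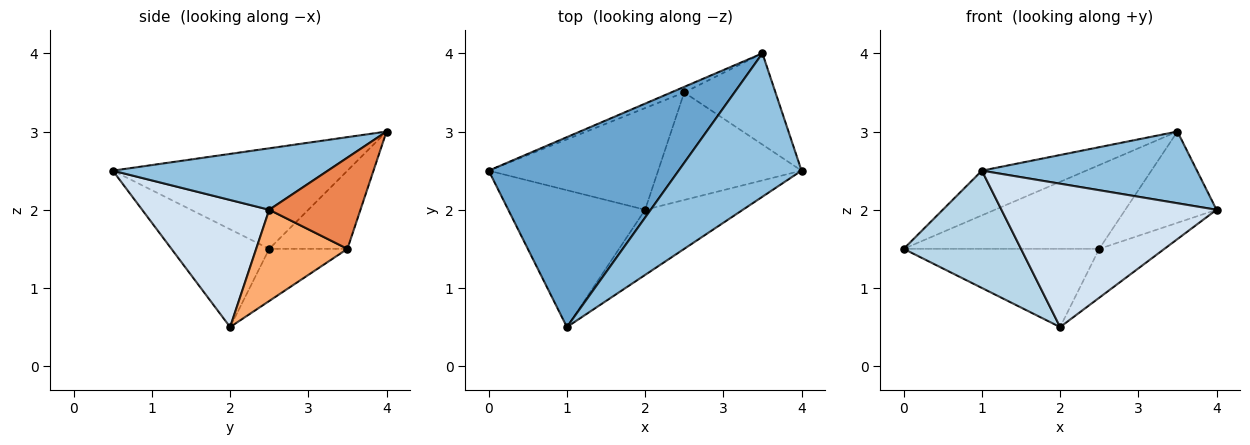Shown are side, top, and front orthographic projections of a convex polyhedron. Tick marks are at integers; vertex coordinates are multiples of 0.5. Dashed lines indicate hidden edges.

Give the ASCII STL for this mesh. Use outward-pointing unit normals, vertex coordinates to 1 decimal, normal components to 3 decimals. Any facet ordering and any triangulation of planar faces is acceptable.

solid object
 facet normal -0.458 0.204 0.865
  outer loop
   vertex 3.5 4.0 3.0
   vertex 0.0 2.5 1.5
   vertex 1.0 0.5 2.5
  endloop
 endfacet
 facet normal 0.408 -0.408 0.816
  outer loop
   vertex 3.5 4.0 3.0
   vertex 1.0 0.5 2.5
   vertex 4.0 2.5 2.0
  endloop
 endfacet
 facet normal -0.477 -0.572 -0.667
  outer loop
   vertex 2.0 2.0 0.5
   vertex 1.0 0.5 2.5
   vertex 0.0 2.5 1.5
  endloop
 endfacet
 facet normal 0.474 -0.802 -0.364
  outer loop
   vertex 2.0 2.0 0.5
   vertex 4.0 2.5 2.0
   vertex 1.0 0.5 2.5
  endloop
 endfacet
 facet normal 0.577 0.577 -0.577
  outer loop
   vertex 2.5 3.5 1.5
   vertex 3.5 4.0 3.0
   vertex 4.0 2.5 2.0
  endloop
 endfacet
 facet normal 0.501 0.358 -0.788
  outer loop
   vertex 2.5 3.5 1.5
   vertex 4.0 2.5 2.0
   vertex 2.0 2.0 0.5
  endloop
 endfacet
 facet normal -0.371 0.927 -0.062
  outer loop
   vertex 2.5 3.5 1.5
   vertex 0.0 2.5 1.5
   vertex 3.5 4.0 3.0
  endloop
 endfacet
 facet normal -0.237 0.592 -0.770
  outer loop
   vertex 2.5 3.5 1.5
   vertex 2.0 2.0 0.5
   vertex 0.0 2.5 1.5
  endloop
 endfacet
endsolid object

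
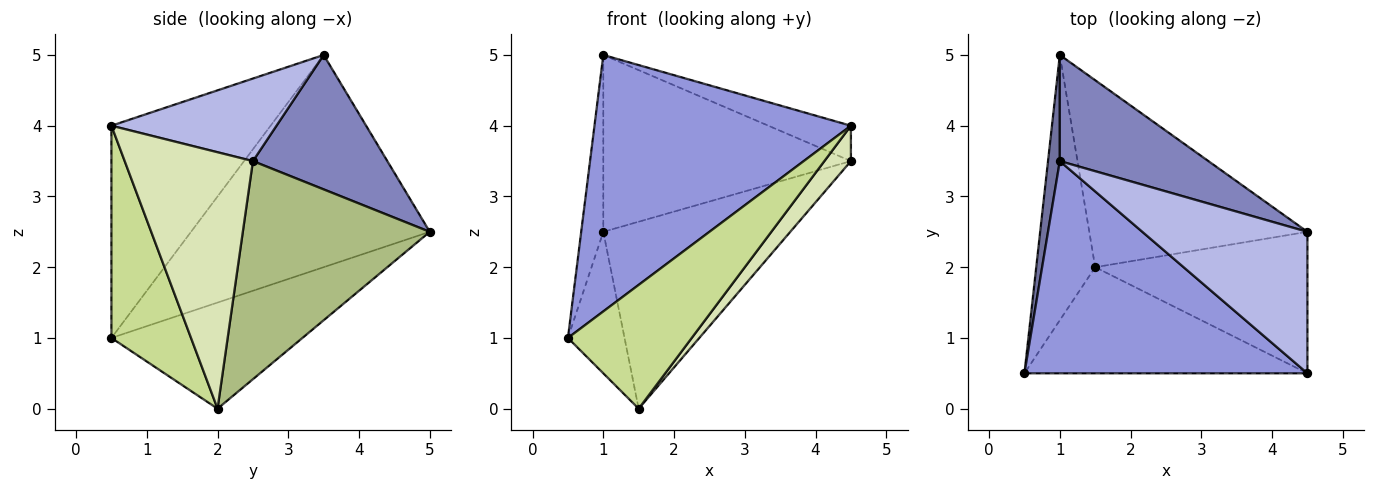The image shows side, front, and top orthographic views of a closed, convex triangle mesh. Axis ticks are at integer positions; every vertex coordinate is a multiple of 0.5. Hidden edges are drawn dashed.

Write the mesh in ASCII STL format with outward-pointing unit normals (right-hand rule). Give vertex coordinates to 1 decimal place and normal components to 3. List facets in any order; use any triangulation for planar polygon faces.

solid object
 facet normal -0.994 0.092 0.055
  outer loop
   vertex 1.0 3.5 5.0
   vertex 1.0 5.0 2.5
   vertex 0.5 0.5 1.0
  endloop
 endfacet
 facet normal 0.422 0.777 0.466
  outer loop
   vertex 1.0 3.5 5.0
   vertex 4.5 2.5 3.5
   vertex 1.0 5.0 2.5
  endloop
 endfacet
 facet normal -0.431 -0.695 0.575
  outer loop
   vertex 4.5 0.5 4.0
   vertex 1.0 3.5 5.0
   vertex 0.5 0.5 1.0
  endloop
 endfacet
 facet normal 0.436 0.218 0.873
  outer loop
   vertex 4.5 0.5 4.0
   vertex 4.5 2.5 3.5
   vertex 1.0 3.5 5.0
  endloop
 endfacet
 facet normal -0.846 0.251 -0.470
  outer loop
   vertex 1.5 2.0 0.0
   vertex 0.5 0.5 1.0
   vertex 1.0 5.0 2.5
  endloop
 endfacet
 facet normal 0.577 0.577 -0.577
  outer loop
   vertex 1.5 2.0 0.0
   vertex 1.0 5.0 2.5
   vertex 4.5 2.5 3.5
  endloop
 endfacet
 facet normal 0.439 -0.682 -0.585
  outer loop
   vertex 1.5 2.0 0.0
   vertex 4.5 0.5 4.0
   vertex 0.5 0.5 1.0
  endloop
 endfacet
 facet normal 0.761 -0.157 -0.630
  outer loop
   vertex 1.5 2.0 0.0
   vertex 4.5 2.5 3.5
   vertex 4.5 0.5 4.0
  endloop
 endfacet
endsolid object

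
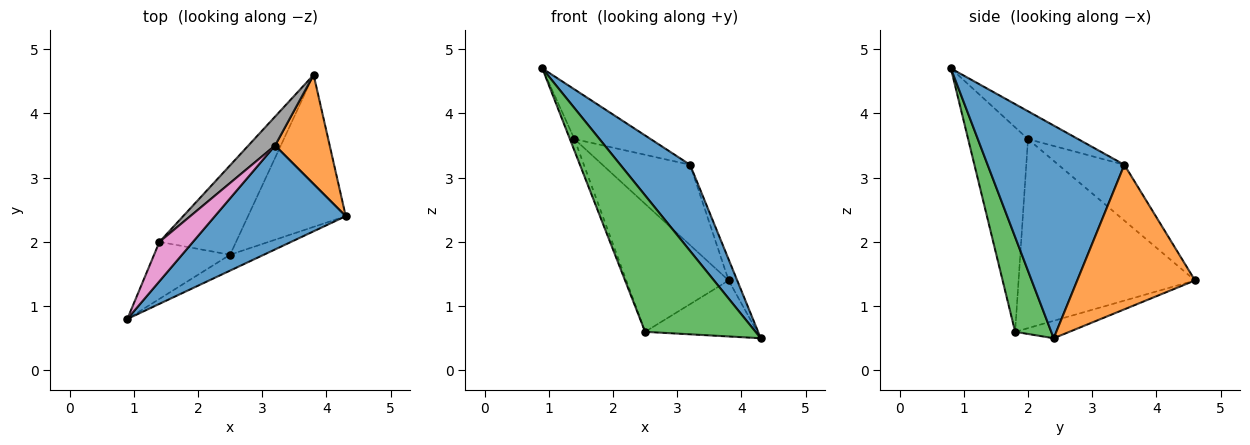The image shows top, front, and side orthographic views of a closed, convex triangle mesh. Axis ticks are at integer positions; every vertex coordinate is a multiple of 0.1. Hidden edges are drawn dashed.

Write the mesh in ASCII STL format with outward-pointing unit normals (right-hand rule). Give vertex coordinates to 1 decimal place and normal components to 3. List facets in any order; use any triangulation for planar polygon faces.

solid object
 facet normal 0.781 -0.398 0.481
  outer loop
   vertex 3.2 3.5 3.2
   vertex 0.9 0.8 4.7
   vertex 4.3 2.4 0.5
  endloop
 endfacet
 facet normal 0.933 0.068 0.353
  outer loop
   vertex 3.2 3.5 3.2
   vertex 4.3 2.4 0.5
   vertex 3.8 4.6 1.4
  endloop
 endfacet
 facet normal 0.309 -0.945 -0.110
  outer loop
   vertex 2.5 1.8 0.6
   vertex 4.3 2.4 0.5
   vertex 0.9 0.8 4.7
  endloop
 endfacet
 facet normal -0.165 0.341 -0.925
  outer loop
   vertex 2.5 1.8 0.6
   vertex 3.8 4.6 1.4
   vertex 4.3 2.4 0.5
  endloop
 endfacet
 facet normal -0.935 0.071 -0.348
  outer loop
   vertex 1.4 2.0 3.6
   vertex 2.5 1.8 0.6
   vertex 0.9 0.8 4.7
  endloop
 endfacet
 facet normal -0.816 0.474 -0.331
  outer loop
   vertex 1.4 2.0 3.6
   vertex 3.8 4.6 1.4
   vertex 2.5 1.8 0.6
  endloop
 endfacet
 facet normal -0.458 0.697 0.552
  outer loop
   vertex 1.4 2.0 3.6
   vertex 0.9 0.8 4.7
   vertex 3.2 3.5 3.2
  endloop
 endfacet
 facet normal -0.578 0.768 0.276
  outer loop
   vertex 1.4 2.0 3.6
   vertex 3.2 3.5 3.2
   vertex 3.8 4.6 1.4
  endloop
 endfacet
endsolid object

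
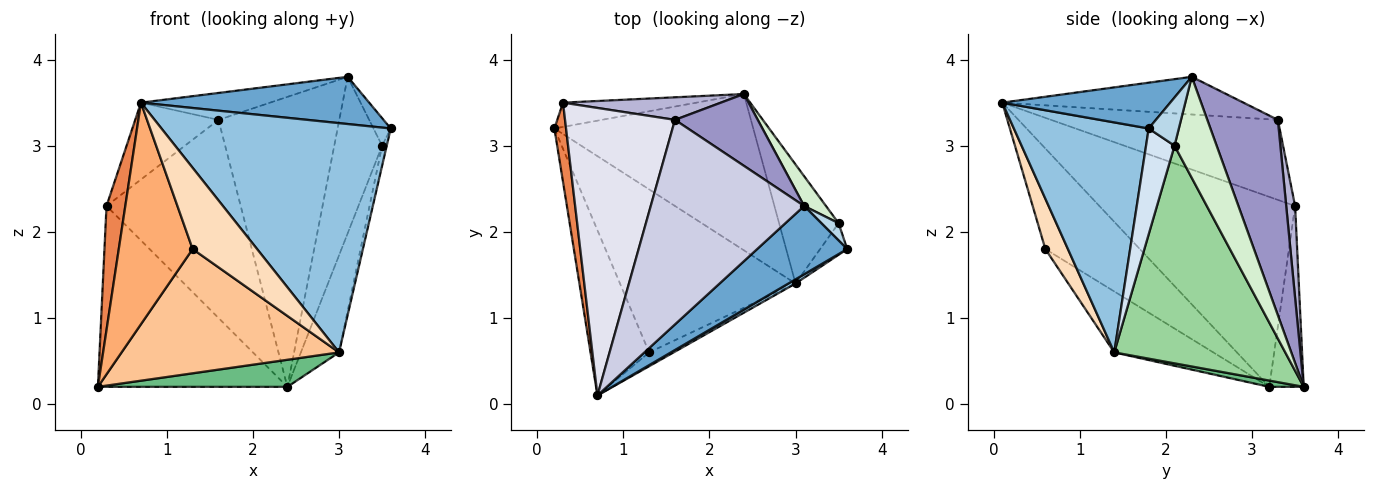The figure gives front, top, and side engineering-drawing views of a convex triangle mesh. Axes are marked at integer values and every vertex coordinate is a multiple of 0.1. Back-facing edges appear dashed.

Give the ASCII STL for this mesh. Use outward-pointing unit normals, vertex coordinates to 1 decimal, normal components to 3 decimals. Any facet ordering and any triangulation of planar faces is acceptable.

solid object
 facet normal 0.386 -0.525 0.759
  outer loop
   vertex 3.1 2.3 3.8
   vertex 0.7 0.1 3.5
   vertex 3.6 1.8 3.2
  endloop
 endfacet
 facet normal 0.507 -0.862 0.016
  outer loop
   vertex 3.0 1.4 0.6
   vertex 3.6 1.8 3.2
   vertex 0.7 0.1 3.5
  endloop
 endfacet
 facet normal 0.829 0.474 0.296
  outer loop
   vertex 3.5 2.1 3.0
   vertex 3.1 2.3 3.8
   vertex 3.6 1.8 3.2
  endloop
 endfacet
 facet normal 0.957 0.156 -0.245
  outer loop
   vertex 3.5 2.1 3.0
   vertex 3.6 1.8 3.2
   vertex 3.0 1.4 0.6
  endloop
 endfacet
 facet normal -0.994 -0.095 0.061
  outer loop
   vertex 0.3 3.5 2.3
   vertex 0.2 3.2 0.2
   vertex 0.7 0.1 3.5
  endloop
 endfacet
 facet normal -0.716 -0.560 -0.417
  outer loop
   vertex 1.3 0.6 1.8
   vertex 0.7 0.1 3.5
   vertex 0.2 3.2 0.2
  endloop
 endfacet
 facet normal -0.266 -0.584 -0.767
  outer loop
   vertex 1.3 0.6 1.8
   vertex 0.2 3.2 0.2
   vertex 3.0 1.4 0.6
  endloop
 endfacet
 facet normal 0.326 -0.932 -0.159
  outer loop
   vertex 1.3 0.6 1.8
   vertex 3.0 1.4 0.6
   vertex 0.7 0.1 3.5
  endloop
 endfacet
 facet normal 0.031 -0.171 -0.985
  outer loop
   vertex 2.4 3.6 0.2
   vertex 3.0 1.4 0.6
   vertex 0.2 3.2 0.2
  endloop
 endfacet
 facet normal 0.943 0.210 -0.258
  outer loop
   vertex 2.4 3.6 0.2
   vertex 3.5 2.1 3.0
   vertex 3.0 1.4 0.6
  endloop
 endfacet
 facet normal -0.177 0.975 -0.131
  outer loop
   vertex 2.4 3.6 0.2
   vertex 0.2 3.2 0.2
   vertex 0.3 3.5 2.3
  endloop
 endfacet
 facet normal 0.654 0.743 0.141
  outer loop
   vertex 2.4 3.6 0.2
   vertex 3.1 2.3 3.8
   vertex 3.5 2.1 3.0
  endloop
 endfacet
 facet normal 0.493 0.844 0.209
  outer loop
   vertex 1.6 3.3 3.3
   vertex 3.1 2.3 3.8
   vertex 2.4 3.6 0.2
  endloop
 endfacet
 facet normal 0.066 0.991 0.113
  outer loop
   vertex 1.6 3.3 3.3
   vertex 2.4 3.6 0.2
   vertex 0.3 3.5 2.3
  endloop
 endfacet
 facet normal -0.237 0.127 0.963
  outer loop
   vertex 1.6 3.3 3.3
   vertex 0.7 0.1 3.5
   vertex 3.1 2.3 3.8
  endloop
 endfacet
 facet normal -0.575 0.211 0.790
  outer loop
   vertex 1.6 3.3 3.3
   vertex 0.3 3.5 2.3
   vertex 0.7 0.1 3.5
  endloop
 endfacet
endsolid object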